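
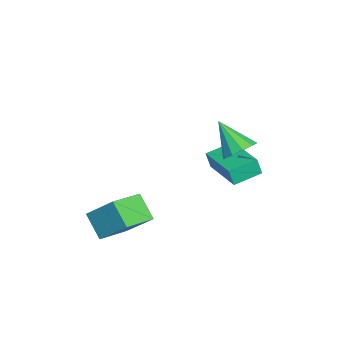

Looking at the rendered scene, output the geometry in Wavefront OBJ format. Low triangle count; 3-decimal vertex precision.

v 3.807 -2.372 -1.063
v 4.312 -1.251 0.126
v 2.645 -1.511 -1.381
v 3.15 -0.39 -0.192
v 4.51 -1.75 -1.948
v 5.015 -0.629 -0.759
v 3.348 -0.889 -2.266
v 3.853 0.232 -1.077
v -0.365 1.968 -0.891
v -0.337 1.764 -0.108
v -1.061 3.001 -0.597
v -1.034 2.797 0.186
v 1.354 3.063 -0.666
v 1.381 2.859 0.117
v 0.657 4.096 -0.372
v 0.685 3.892 0.411
v 2.878 3.402 2.396
v 3.455 3.55 2.852
v 2.202 2.498 3.544
v 3.132 3.876 2.919
v 2.713 4.021 2.786
v 2.356 3.93 2.504
v 2.199 3.637 2.181
v 2.302 3.254 1.94
v 2.624 2.928 1.873
v 3.044 2.783 2.006
v 3.4 2.874 2.288
v 3.557 3.167 2.611
f 2 4 1
f 5 2 1
f 1 4 3
f 3 5 1
f 2 8 4
f 6 2 5
f 6 8 2
f 4 8 3
f 7 5 3
f 3 8 7
f 7 6 5
f 8 6 7
f 10 12 9
f 13 10 9
f 9 12 11
f 11 13 9
f 10 16 12
f 14 10 13
f 14 16 10
f 12 16 11
f 15 13 11
f 11 16 15
f 15 14 13
f 16 14 15
f 18 17 20
f 18 20 19
f 20 17 21
f 20 21 19
f 21 17 22
f 21 22 19
f 22 17 23
f 22 23 19
f 23 17 24
f 23 24 19
f 24 17 25
f 24 25 19
f 25 17 26
f 25 26 19
f 26 17 27
f 26 27 19
f 27 17 28
f 27 28 19
f 28 17 18
f 28 18 19



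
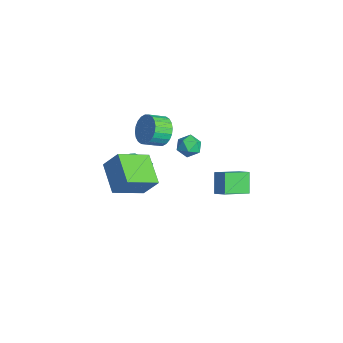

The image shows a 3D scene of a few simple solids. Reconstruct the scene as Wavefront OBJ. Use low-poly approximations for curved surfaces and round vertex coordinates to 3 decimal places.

v -0.193 -2.395 1.237
v 0.412 -2.654 0.818
v 0.633 -1.645 1.963
v 0.283 -2.324 0.623
v 0.027 -2.013 0.593
v -0.288 -1.805 0.736
v -0.577 -1.754 1.013
v -0.763 -1.875 1.35
v -0.797 -2.136 1.657
v -0.668 -2.465 1.851
v -0.412 -2.776 1.881
v -0.097 -2.985 1.739
v 0.192 -3.035 1.462
v 0.378 -2.914 1.125
v -1.309 3.769 -2.198
v -0.927 2.235 -1.423
v -0.7 4.123 -1.798
v -0.317 2.589 -1.024
v -0.483 3.471 -3.196
v -0.1 1.937 -2.422
v 0.127 3.825 -2.797
v 0.509 2.291 -2.022
v -3.504 1.743 -0.823
v -2.911 1.846 -1.283
v -2.789 1.134 -0.037
v -2.196 1.237 -0.497
v -2.498 1.826 -0.13
v -2.94 2.203 -0.615
v -2.76 0.777 -0.705
v -3.202 1.154 -1.19
v -2.451 1.25 -1.209
v -2.289 1.898 -0.854
v -3.411 1.082 -0.466
v -3.249 1.73 -0.111
v -1.813 -0.339 2.069
v -1.56 0.091 2.842
v -1.493 -0.852 3.344
v -1.747 -1.281 2.571
v -1.917 0.085 2.879
v -1.85 -0.858 3.381
v -2.258 0.015 2.793
v -2.191 -0.928 3.294
v -2.532 -0.109 2.596
v -2.465 -1.052 3.098
v -2.696 -0.268 2.32
v -2.629 -1.211 2.821
v -2.726 -0.438 2.005
v -2.659 -1.38 2.506
v -2.617 -0.592 1.7
v -2.55 -1.535 2.201
v -2.385 -0.708 1.451
v -2.319 -1.651 1.952
v -2.067 -0.768 1.296
v -2 -1.711 1.798
v -1.71 -0.762 1.259
v -1.643 -1.705 1.761
v -1.369 -0.692 1.346
v -1.302 -1.635 1.847
v -1.095 -0.568 1.542
v -1.028 -1.511 2.044
v -0.931 -0.409 1.819
v -0.864 -1.352 2.32
v -0.901 -0.24 2.134
v -0.834 -1.182 2.635
v -1.01 -0.085 2.439
v -0.943 -1.028 2.94
v -1.241 0.031 2.688
v -1.175 -0.912 3.189
v 2.517 -2.768 1.635
v 2.815 -4.468 2.499
v 0.83 -2.705 2.34
v 1.127 -4.405 3.204
v 2.993 -2.135 2.716
v 3.29 -3.835 3.58
v 1.305 -2.072 3.421
v 1.603 -3.772 4.285
f 2 1 4
f 2 4 3
f 4 1 5
f 4 5 3
f 5 1 6
f 5 6 3
f 6 1 7
f 6 7 3
f 7 1 8
f 7 8 3
f 8 1 9
f 8 9 3
f 9 1 10
f 9 10 3
f 10 1 11
f 10 11 3
f 11 1 12
f 11 12 3
f 12 1 13
f 12 13 3
f 13 1 14
f 13 14 3
f 14 1 2
f 14 2 3
f 16 18 15
f 19 16 15
f 15 18 17
f 17 19 15
f 16 22 18
f 20 16 19
f 20 22 16
f 18 22 17
f 21 19 17
f 17 22 21
f 21 20 19
f 22 20 21
f 23 34 28
f 23 28 24
f 23 24 30
f 23 30 33
f 23 33 34
f 24 28 32
f 28 34 27
f 34 33 25
f 33 30 29
f 30 24 31
f 26 32 27
f 26 27 25
f 26 25 29
f 26 29 31
f 26 31 32
f 27 32 28
f 25 27 34
f 29 25 33
f 31 29 30
f 32 31 24
f 36 35 39
f 36 39 37
f 37 39 40
f 37 40 38
f 39 35 41
f 39 41 40
f 40 41 42
f 40 42 38
f 41 35 43
f 41 43 42
f 42 43 44
f 42 44 38
f 43 35 45
f 43 45 44
f 44 45 46
f 44 46 38
f 45 35 47
f 45 47 46
f 46 47 48
f 46 48 38
f 47 35 49
f 47 49 48
f 48 49 50
f 48 50 38
f 49 35 51
f 49 51 50
f 50 51 52
f 50 52 38
f 51 35 53
f 51 53 52
f 52 53 54
f 52 54 38
f 53 35 55
f 53 55 54
f 54 55 56
f 54 56 38
f 55 35 57
f 55 57 56
f 56 57 58
f 56 58 38
f 57 35 59
f 57 59 58
f 58 59 60
f 58 60 38
f 59 35 61
f 59 61 60
f 60 61 62
f 60 62 38
f 61 35 63
f 61 63 62
f 62 63 64
f 62 64 38
f 63 35 65
f 63 65 64
f 64 65 66
f 64 66 38
f 65 35 67
f 65 67 66
f 66 67 68
f 66 68 38
f 67 35 36
f 67 36 68
f 68 36 37
f 68 37 38
f 70 72 69
f 73 70 69
f 69 72 71
f 71 73 69
f 70 76 72
f 74 70 73
f 74 76 70
f 72 76 71
f 75 73 71
f 71 76 75
f 75 74 73
f 76 74 75



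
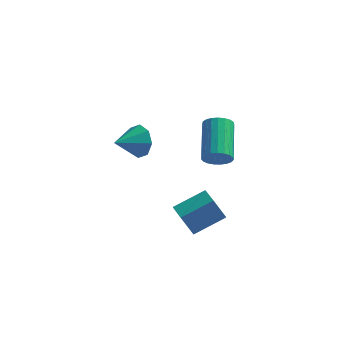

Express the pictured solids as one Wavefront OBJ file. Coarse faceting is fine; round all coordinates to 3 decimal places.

v 0.472 0.139 -3.481
v -0.061 -0.076 -2.271
v -0.137 1.049 -3.588
v -0.67 0.834 -2.377
v 1.73 1.066 -2.763
v 1.197 0.851 -1.552
v 1.121 1.976 -2.869
v 0.588 1.761 -1.659
v -2.694 2.478 0.558
v -2.227 2.454 1.362
v -3.546 1.442 1.022
v -2.773 2.91 1.378
v -3.273 3.113 0.914
v -3.434 2.945 0.241
v -3.161 2.503 -0.246
v -2.615 2.047 -0.262
v -2.115 1.844 0.203
v -1.954 2.012 0.875
v 1.638 -0.37 2.283
v 2.195 -0.461 2.698
v 1.778 1.339 3.652
v 1.222 1.43 3.237
v 2.31 -0.316 2.473
v 1.893 1.485 3.427
v 2.309 -0.18 2.216
v 1.892 1.621 3.17
v 2.191 -0.077 1.97
v 1.775 1.724 2.924
v 1.979 -0.024 1.778
v 1.562 1.776 2.733
v 1.707 -0.032 1.674
v 1.29 1.769 2.628
v 1.424 -0.098 1.675
v 1.007 1.703 2.629
v 1.177 -0.211 1.781
v 0.761 1.59 2.735
v 1.011 -0.352 1.974
v 0.594 1.449 2.928
v 0.953 -0.496 2.22
v 0.536 1.305 3.174
v 1.013 -0.618 2.477
v 0.596 1.183 3.431
v 1.182 -0.697 2.701
v 0.765 1.103 3.655
v 1.429 -0.72 2.852
v 1.013 1.08 3.806
v 1.713 -0.683 2.905
v 1.296 1.118 3.859
v 1.984 -0.591 2.85
v 1.567 1.21 3.804
f 2 4 1
f 5 2 1
f 1 4 3
f 3 5 1
f 2 8 4
f 6 2 5
f 6 8 2
f 4 8 3
f 7 5 3
f 3 8 7
f 7 6 5
f 8 6 7
f 10 9 12
f 10 12 11
f 12 9 13
f 12 13 11
f 13 9 14
f 13 14 11
f 14 9 15
f 14 15 11
f 15 9 16
f 15 16 11
f 16 9 17
f 16 17 11
f 17 9 18
f 17 18 11
f 18 9 10
f 18 10 11
f 20 19 23
f 20 23 21
f 21 23 24
f 21 24 22
f 23 19 25
f 23 25 24
f 24 25 26
f 24 26 22
f 25 19 27
f 25 27 26
f 26 27 28
f 26 28 22
f 27 19 29
f 27 29 28
f 28 29 30
f 28 30 22
f 29 19 31
f 29 31 30
f 30 31 32
f 30 32 22
f 31 19 33
f 31 33 32
f 32 33 34
f 32 34 22
f 33 19 35
f 33 35 34
f 34 35 36
f 34 36 22
f 35 19 37
f 35 37 36
f 36 37 38
f 36 38 22
f 37 19 39
f 37 39 38
f 38 39 40
f 38 40 22
f 39 19 41
f 39 41 40
f 40 41 42
f 40 42 22
f 41 19 43
f 41 43 42
f 42 43 44
f 42 44 22
f 43 19 45
f 43 45 44
f 44 45 46
f 44 46 22
f 45 19 47
f 45 47 46
f 46 47 48
f 46 48 22
f 47 19 49
f 47 49 48
f 48 49 50
f 48 50 22
f 49 19 20
f 49 20 50
f 50 20 21
f 50 21 22



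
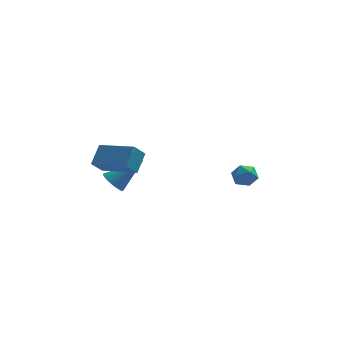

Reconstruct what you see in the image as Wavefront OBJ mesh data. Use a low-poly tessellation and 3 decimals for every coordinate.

v -3.408 2.707 1.138
v -2.942 2.318 0.732
v -1.932 3.073 2.482
v -2.907 2.597 0.618
v -2.959 2.895 0.594
v -3.089 3.16 0.663
v -3.273 3.347 0.815
v -3.481 3.424 1.023
v -3.677 3.376 1.25
v -3.826 3.212 1.458
v -3.902 2.961 1.611
v -3.893 2.666 1.681
v -3.8 2.378 1.658
v -3.64 2.147 1.545
v -3.439 2.012 1.361
v -3.233 1.998 1.139
v -3.057 2.106 0.916
v -4.389 1.168 3.215
v -4.022 2.043 4.075
v -3.881 1.646 2.513
v -3.513 2.52 3.372
v -2.667 -0 3.668
v -2.299 0.874 4.527
v -2.158 0.477 2.965
v -1.791 1.352 3.825
v 2.428 3.678 1.298
v 2.86 3.91 0.735
v 3.34 3.01 1.725
v 3.772 3.242 1.162
v 3.568 3.721 1.696
v 3.004 4.134 1.433
v 3.196 2.786 1.027
v 2.632 3.199 0.764
v 3.335 3.358 0.568
v 3.565 3.936 0.982
v 2.635 2.984 1.478
v 2.865 3.562 1.892
f 2 1 4
f 2 4 3
f 4 1 5
f 4 5 3
f 5 1 6
f 5 6 3
f 6 1 7
f 6 7 3
f 7 1 8
f 7 8 3
f 8 1 9
f 8 9 3
f 9 1 10
f 9 10 3
f 10 1 11
f 10 11 3
f 11 1 12
f 11 12 3
f 12 1 13
f 12 13 3
f 13 1 14
f 13 14 3
f 14 1 15
f 14 15 3
f 15 1 16
f 15 16 3
f 16 1 17
f 16 17 3
f 17 1 2
f 17 2 3
f 19 21 18
f 22 19 18
f 18 21 20
f 20 22 18
f 19 25 21
f 23 19 22
f 23 25 19
f 21 25 20
f 24 22 20
f 20 25 24
f 24 23 22
f 25 23 24
f 26 37 31
f 26 31 27
f 26 27 33
f 26 33 36
f 26 36 37
f 27 31 35
f 31 37 30
f 37 36 28
f 36 33 32
f 33 27 34
f 29 35 30
f 29 30 28
f 29 28 32
f 29 32 34
f 29 34 35
f 30 35 31
f 28 30 37
f 32 28 36
f 34 32 33
f 35 34 27



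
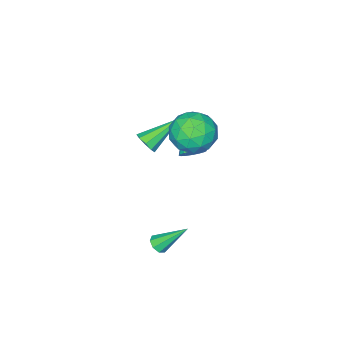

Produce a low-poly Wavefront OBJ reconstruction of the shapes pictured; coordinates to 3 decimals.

v -2.204 -1.704 -4.468
v -1.692 -2.131 -4.6
v -2.956 -2.956 -3.332
v -1.587 -1.961 -4.343
v -1.624 -1.732 -4.114
v -1.793 -1.496 -3.967
v -2.057 -1.308 -3.934
v -2.355 -1.211 -4.023
v -2.618 -1.226 -4.214
v -2.786 -1.351 -4.463
v -2.821 -1.557 -4.713
v -2.715 -1.796 -4.907
v -2.492 -2.014 -5
v -2.203 -2.161 -4.971
v -1.914 -2.203 -4.827
v 0.197 -2.429 -2.61
v 0.54 -2.505 -2.063
v -1.517 -1.811 -1.45
v 0.586 -2.09 -2.215
v 0.451 -1.833 -2.552
v 0.197 -1.855 -2.916
v -0.058 -2.146 -3.137
v -0.193 -2.569 -3.111
v -0.145 -2.926 -2.851
v 0.062 -3.051 -2.478
v 0.333 -2.885 -2.167
v 4.119 2.227 -4.209
v 4.454 2.597 -4.311
v 3.361 3.273 -2.911
v 4.129 2.627 -4.525
v 3.798 2.423 -4.553
v 3.654 2.104 -4.38
v 3.783 1.857 -4.106
v 4.108 1.827 -3.892
v 4.439 2.032 -3.864
v 4.583 2.351 -4.037
v -1.228 0.374 -0.028
v -0.53 1.077 -0.722
v -0.45 -1.217 -0.858
v 0.248 -0.514 -1.552
v 0.448 -0.578 -0.361
v -0.033 0.406 0.152
v -0.947 -0.546 -1.732
v -1.428 0.438 -1.219
v -0.357 0.508 -1.775
v 0.506 0.489 -0.927
v -1.486 -0.629 -0.653
v -0.623 -0.648 0.195
v -0.948 0.866 -0.302
v -0.032 -1.006 -1.278
v 0.085 -1.043 -0.578
v 0.495 -0.63 -0.985
v -0.655 0.471 0.211
v -0.245 0.884 -0.196
v 0.33 -0.089 0.016
v -0.735 -1.024 -1.384
v -0.325 -0.611 -1.791
v -1.475 0.49 -0.595
v -1.065 0.903 -1.002
v -1.31 -0.051 -1.596
v -0.435 0.944 -1.329
v 0.022 0.009 -1.817
v -0.68 -0.01 -1.923
v -0.963 0.569 -1.621
v 0.071 0.933 -0.831
v 0.529 -0.003 -1.318
v 0.647 -0.04 -0.618
v 0.364 0.538 -0.317
v 0.174 0.598 -1.45
v -1.509 -0.137 -0.262
v -1.051 -1.073 -0.749
v -1.344 -0.678 -1.263
v -1.627 -0.1 -0.962
v -1.002 -0.149 0.237
v -0.545 -1.084 -0.251
v -0.017 -0.709 0.041
v -0.3 -0.13 0.343
v -1.154 -0.738 -0.13
f 2 1 4
f 2 4 3
f 4 1 5
f 4 5 3
f 5 1 6
f 5 6 3
f 6 1 7
f 6 7 3
f 7 1 8
f 7 8 3
f 8 1 9
f 8 9 3
f 9 1 10
f 9 10 3
f 10 1 11
f 10 11 3
f 11 1 12
f 11 12 3
f 12 1 13
f 12 13 3
f 13 1 14
f 13 14 3
f 14 1 15
f 14 15 3
f 15 1 2
f 15 2 3
f 17 16 19
f 17 19 18
f 19 16 20
f 19 20 18
f 20 16 21
f 20 21 18
f 21 16 22
f 21 22 18
f 22 16 23
f 22 23 18
f 23 16 24
f 23 24 18
f 24 16 25
f 24 25 18
f 25 16 26
f 25 26 18
f 26 16 17
f 26 17 18
f 28 27 30
f 28 30 29
f 30 27 31
f 30 31 29
f 31 27 32
f 31 32 29
f 32 27 33
f 32 33 29
f 33 27 34
f 33 34 29
f 34 27 35
f 34 35 29
f 35 27 36
f 35 36 29
f 36 27 28
f 36 28 29
f 37 74 53
f 74 48 77
f 53 77 42
f 74 77 53
f 37 53 49
f 53 42 54
f 49 54 38
f 53 54 49
f 37 49 58
f 49 38 59
f 58 59 44
f 49 59 58
f 37 58 70
f 58 44 73
f 70 73 47
f 58 73 70
f 37 70 74
f 70 47 78
f 74 78 48
f 70 78 74
f 38 54 65
f 54 42 68
f 65 68 46
f 54 68 65
f 42 77 55
f 77 48 76
f 55 76 41
f 77 76 55
f 48 78 75
f 78 47 71
f 75 71 39
f 78 71 75
f 47 73 72
f 73 44 60
f 72 60 43
f 73 60 72
f 44 59 64
f 59 38 61
f 64 61 45
f 59 61 64
f 40 66 52
f 66 46 67
f 52 67 41
f 66 67 52
f 40 52 50
f 52 41 51
f 50 51 39
f 52 51 50
f 40 50 57
f 50 39 56
f 57 56 43
f 50 56 57
f 40 57 62
f 57 43 63
f 62 63 45
f 57 63 62
f 40 62 66
f 62 45 69
f 66 69 46
f 62 69 66
f 41 67 55
f 67 46 68
f 55 68 42
f 67 68 55
f 39 51 75
f 51 41 76
f 75 76 48
f 51 76 75
f 43 56 72
f 56 39 71
f 72 71 47
f 56 71 72
f 45 63 64
f 63 43 60
f 64 60 44
f 63 60 64
f 46 69 65
f 69 45 61
f 65 61 38
f 69 61 65



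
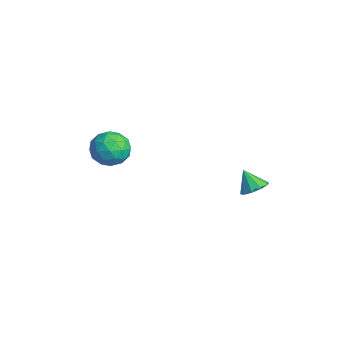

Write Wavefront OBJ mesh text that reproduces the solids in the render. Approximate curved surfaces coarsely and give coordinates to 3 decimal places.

v 2.31 1.603 -3.535
v 2.863 1.691 -3.167
v 1.77 1.277 -2.645
v 2.616 2.078 -3.175
v 2.226 2.242 -3.352
v 1.875 2.107 -3.614
v 1.728 1.736 -3.839
v 1.852 1.303 -3.922
v 2.191 1.01 -3.824
v 2.585 0.994 -3.59
v 2.85 1.263 -3.331
v -3.753 -2.113 -3.553
v -2.913 -2.389 -3.112
v -3.807 -3.511 -4.328
v -2.967 -3.787 -3.887
v -3.797 -3.699 -3.358
v -3.763 -2.835 -2.879
v -2.957 -3.065 -4.561
v -2.923 -2.201 -4.082
v -2.421 -2.978 -3.736
v -2.94 -3.37 -2.992
v -3.78 -2.53 -4.448
v -4.299 -2.922 -3.704
v -3.328 -2.128 -3.265
v -3.392 -3.772 -4.175
v -3.879 -3.72 -3.864
v -3.386 -3.883 -3.605
v -3.828 -2.391 -3.127
v -3.334 -2.553 -2.868
v -3.854 -3.323 -3.012
v -3.386 -3.347 -4.572
v -2.892 -3.509 -4.313
v -3.334 -2.017 -3.835
v -2.841 -2.18 -3.576
v -2.866 -2.577 -4.428
v -2.545 -2.637 -3.372
v -2.577 -3.458 -3.827
v -2.571 -3.034 -4.224
v -2.551 -2.526 -3.942
v -2.85 -2.867 -2.935
v -2.882 -3.689 -3.39
v -3.37 -3.637 -3.079
v -3.35 -3.13 -2.797
v -2.561 -3.213 -3.301
v -3.838 -2.211 -4.05
v -3.87 -3.033 -4.505
v -3.37 -2.77 -4.643
v -3.35 -2.263 -4.361
v -4.143 -2.442 -3.613
v -4.175 -3.263 -4.068
v -4.169 -3.374 -3.498
v -4.149 -2.866 -3.216
v -4.159 -2.687 -4.139
f 2 1 4
f 2 4 3
f 4 1 5
f 4 5 3
f 5 1 6
f 5 6 3
f 6 1 7
f 6 7 3
f 7 1 8
f 7 8 3
f 8 1 9
f 8 9 3
f 9 1 10
f 9 10 3
f 10 1 11
f 10 11 3
f 11 1 2
f 11 2 3
f 12 49 28
f 49 23 52
f 28 52 17
f 49 52 28
f 12 28 24
f 28 17 29
f 24 29 13
f 28 29 24
f 12 24 33
f 24 13 34
f 33 34 19
f 24 34 33
f 12 33 45
f 33 19 48
f 45 48 22
f 33 48 45
f 12 45 49
f 45 22 53
f 49 53 23
f 45 53 49
f 13 29 40
f 29 17 43
f 40 43 21
f 29 43 40
f 17 52 30
f 52 23 51
f 30 51 16
f 52 51 30
f 23 53 50
f 53 22 46
f 50 46 14
f 53 46 50
f 22 48 47
f 48 19 35
f 47 35 18
f 48 35 47
f 19 34 39
f 34 13 36
f 39 36 20
f 34 36 39
f 15 41 27
f 41 21 42
f 27 42 16
f 41 42 27
f 15 27 25
f 27 16 26
f 25 26 14
f 27 26 25
f 15 25 32
f 25 14 31
f 32 31 18
f 25 31 32
f 15 32 37
f 32 18 38
f 37 38 20
f 32 38 37
f 15 37 41
f 37 20 44
f 41 44 21
f 37 44 41
f 16 42 30
f 42 21 43
f 30 43 17
f 42 43 30
f 14 26 50
f 26 16 51
f 50 51 23
f 26 51 50
f 18 31 47
f 31 14 46
f 47 46 22
f 31 46 47
f 20 38 39
f 38 18 35
f 39 35 19
f 38 35 39
f 21 44 40
f 44 20 36
f 40 36 13
f 44 36 40



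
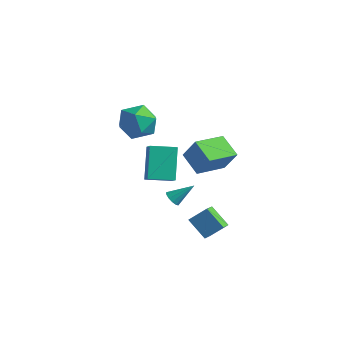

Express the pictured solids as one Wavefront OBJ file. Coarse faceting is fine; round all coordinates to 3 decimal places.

v -1.994 -0.471 2.691
v -0.921 -0.658 2.165
v -2.879 -1.402 1.215
v -1.806 -1.589 0.689
v -2.085 -2.165 1.715
v -1.538 -1.589 2.627
v -2.262 -0.471 0.753
v -1.715 0.105 1.665
v -1.087 -0.657 0.967
v -0.977 -1.704 1.562
v -2.823 -0.356 1.818
v -2.713 -1.403 2.413
v -2.819 0.381 -3.858
v -2.073 -0.139 -3.222
v -3.62 1.404 -2.083
v -2.874 0.885 -1.447
v -1.846 1.515 -4.073
v -1.1 0.996 -3.437
v -2.647 2.539 -2.298
v -1.901 2.019 -1.662
v 3.287 -2.761 -2.591
v 3.929 -2.102 -1.791
v 2.966 -2.013 -2.95
v 3.608 -1.353 -2.149
v 4.372 -2.727 -3.491
v 5.014 -2.067 -2.69
v 4.051 -1.978 -3.849
v 4.693 -1.319 -3.049
v 3.522 -4.176 -0.185
v 3.76 -3.967 -0.572
v 4.218 -3.364 0.685
v 3.528 -3.813 -0.529
v 3.294 -3.775 -0.378
v 3.132 -3.864 -0.165
v 3.094 -4.052 0.041
v 3.191 -4.28 0.175
v 3.394 -4.475 0.195
v 3.637 -4.575 0.094
v 3.844 -4.548 -0.096
v 3.948 -4.404 -0.314
v 3.917 -4.187 -0.492
v 0.873 0.509 -1.807
v -0.409 0.811 -1.05
v 1.135 2.386 -2.114
v -0.148 2.689 -1.356
v 1.668 0.611 -0.504
v 0.385 0.914 0.254
v 1.929 2.489 -0.81
v 0.647 2.791 -0.053
f 1 12 6
f 1 6 2
f 1 2 8
f 1 8 11
f 1 11 12
f 2 6 10
f 6 12 5
f 12 11 3
f 11 8 7
f 8 2 9
f 4 10 5
f 4 5 3
f 4 3 7
f 4 7 9
f 4 9 10
f 5 10 6
f 3 5 12
f 7 3 11
f 9 7 8
f 10 9 2
f 14 16 13
f 17 14 13
f 13 16 15
f 15 17 13
f 14 20 16
f 18 14 17
f 18 20 14
f 16 20 15
f 19 17 15
f 15 20 19
f 19 18 17
f 20 18 19
f 22 24 21
f 25 22 21
f 21 24 23
f 23 25 21
f 22 28 24
f 26 22 25
f 26 28 22
f 24 28 23
f 27 25 23
f 23 28 27
f 27 26 25
f 28 26 27
f 30 29 32
f 30 32 31
f 32 29 33
f 32 33 31
f 33 29 34
f 33 34 31
f 34 29 35
f 34 35 31
f 35 29 36
f 35 36 31
f 36 29 37
f 36 37 31
f 37 29 38
f 37 38 31
f 38 29 39
f 38 39 31
f 39 29 40
f 39 40 31
f 40 29 41
f 40 41 31
f 41 29 30
f 41 30 31
f 43 45 42
f 46 43 42
f 42 45 44
f 44 46 42
f 43 49 45
f 47 43 46
f 47 49 43
f 45 49 44
f 48 46 44
f 44 49 48
f 48 47 46
f 49 47 48



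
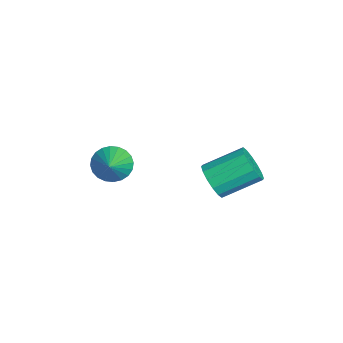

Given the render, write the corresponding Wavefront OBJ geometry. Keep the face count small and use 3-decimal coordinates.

v -2.007 1.93 1.454
v -1.422 1.653 2.065
v -1.549 3.313 2.938
v -2.133 3.59 2.326
v -1.166 1.847 1.734
v -1.293 3.507 2.607
v -1.136 2.062 1.328
v -1.262 3.723 2.201
v -1.338 2.242 0.956
v -1.465 3.903 1.829
v -1.72 2.339 0.717
v -1.847 3.999 1.59
v -2.179 2.326 0.675
v -2.306 3.986 1.548
v -2.591 2.207 0.842
v -2.718 3.867 1.715
v -2.847 2.013 1.173
v -2.974 3.673 2.046
v -2.878 1.797 1.579
v -3.004 3.458 2.452
v -2.675 1.617 1.951
v -2.802 3.278 2.824
v -2.293 1.521 2.19
v -2.42 3.181 3.063
v -1.834 1.534 2.232
v -1.961 3.194 3.105
v -4.613 -1.912 0.723
v -4.171 -2.237 0.01
v -3.347 -2.108 1.597
v -4.1 -1.894 -0.016
v -4.106 -1.554 0.071
v -4.19 -1.268 0.257
v -4.339 -1.08 0.514
v -4.529 -1.019 0.803
v -4.731 -1.094 1.079
v -4.916 -1.293 1.302
v -5.054 -1.586 1.437
v -5.126 -1.929 1.463
v -5.119 -2.269 1.376
v -5.035 -2.555 1.19
v -4.887 -2.743 0.933
v -4.697 -2.804 0.644
v -4.494 -2.73 0.367
v -4.309 -2.531 0.144
f 2 1 5
f 2 5 3
f 3 5 6
f 3 6 4
f 5 1 7
f 5 7 6
f 6 7 8
f 6 8 4
f 7 1 9
f 7 9 8
f 8 9 10
f 8 10 4
f 9 1 11
f 9 11 10
f 10 11 12
f 10 12 4
f 11 1 13
f 11 13 12
f 12 13 14
f 12 14 4
f 13 1 15
f 13 15 14
f 14 15 16
f 14 16 4
f 15 1 17
f 15 17 16
f 16 17 18
f 16 18 4
f 17 1 19
f 17 19 18
f 18 19 20
f 18 20 4
f 19 1 21
f 19 21 20
f 20 21 22
f 20 22 4
f 21 1 23
f 21 23 22
f 22 23 24
f 22 24 4
f 23 1 25
f 23 25 24
f 24 25 26
f 24 26 4
f 25 1 2
f 25 2 26
f 26 2 3
f 26 3 4
f 28 27 30
f 28 30 29
f 30 27 31
f 30 31 29
f 31 27 32
f 31 32 29
f 32 27 33
f 32 33 29
f 33 27 34
f 33 34 29
f 34 27 35
f 34 35 29
f 35 27 36
f 35 36 29
f 36 27 37
f 36 37 29
f 37 27 38
f 37 38 29
f 38 27 39
f 38 39 29
f 39 27 40
f 39 40 29
f 40 27 41
f 40 41 29
f 41 27 42
f 41 42 29
f 42 27 43
f 42 43 29
f 43 27 44
f 43 44 29
f 44 27 28
f 44 28 29



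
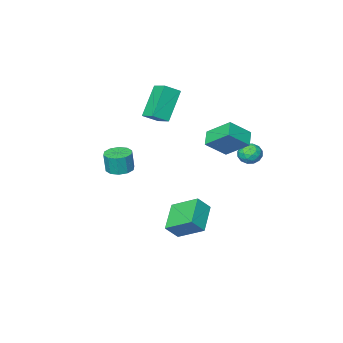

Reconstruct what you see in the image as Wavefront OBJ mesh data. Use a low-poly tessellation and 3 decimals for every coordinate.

v -3.093 -4.043 4.071
v -2.254 -4.254 4.592
v -3.084 -3.046 4.461
v -2.245 -3.258 4.982
v -1.935 -3.422 2.458
v -1.096 -3.634 2.979
v -1.926 -2.426 2.848
v -1.087 -2.637 3.369
v -3.464 3.173 2.024
v -2.848 3.008 2.239
v -3.832 2.192 2.321
v -3.216 2.027 2.536
v -3.574 2.492 2.866
v -3.346 3.098 2.682
v -3.334 2.102 1.878
v -3.106 2.708 1.694
v -2.768 2.346 2.148
v -2.916 2.586 2.759
v -3.764 2.614 1.801
v -3.912 2.854 2.412
v -3.124 3.177 2.105
v -3.556 2.023 2.455
v -3.766 2.297 2.649
v -3.404 2.199 2.775
v -3.417 3.23 2.366
v -3.055 3.132 2.492
v -3.481 2.829 2.861
v -3.625 2.068 2.068
v -3.263 1.97 2.194
v -3.276 3.001 1.785
v -2.914 2.903 1.911
v -3.199 2.371 1.699
v -2.715 2.69 2.179
v -2.931 2.113 2.353
v -3 2.158 1.966
v -2.866 2.514 1.858
v -2.802 2.831 2.538
v -3.018 2.255 2.712
v -3.228 2.528 2.906
v -3.095 2.884 2.798
v -2.754 2.442 2.484
v -3.662 2.945 1.848
v -3.878 2.369 2.022
v -3.585 2.316 1.762
v -3.452 2.672 1.654
v -3.749 3.087 2.207
v -3.965 2.51 2.381
v -3.814 2.686 2.702
v -3.68 3.042 2.594
v -3.926 2.758 2.076
v 1.365 -1.87 0.648
v 2.06 -1.658 0.584
v 2.171 -1.678 1.729
v 1.475 -1.89 1.792
v 1.804 -1.288 0.616
v 1.915 -1.308 1.76
v 1.38 -1.14 0.659
v 1.491 -1.16 1.804
v 0.95 -1.271 0.698
v 1.061 -1.292 1.843
v 0.679 -1.631 0.718
v 0.789 -1.651 1.863
v 0.669 -2.082 0.711
v 0.78 -2.102 1.856
v 0.925 -2.452 0.68
v 1.036 -2.472 1.824
v 1.349 -2.6 0.636
v 1.46 -2.62 1.781
v 1.779 -2.468 0.597
v 1.89 -2.489 1.742
v 2.051 -2.109 0.577
v 2.161 -2.129 1.722
v -1.268 -0.055 -2.568
v -0.601 -0.203 -1.811
v -1.954 1.254 -1.707
v -1.287 1.105 -0.95
v -0.133 1.055 -3.35
v 0.534 0.906 -2.593
v -0.819 2.363 -2.489
v -0.152 2.215 -1.732
v -2.441 1.954 3.095
v -1.38 1.689 3.985
v -2.982 3.138 4.092
v -1.921 2.873 4.982
v -1.899 2.587 2.638
v -0.838 2.322 3.528
v -2.44 3.771 3.635
v -1.379 3.506 4.525
f 2 4 1
f 5 2 1
f 1 4 3
f 3 5 1
f 2 8 4
f 6 2 5
f 6 8 2
f 4 8 3
f 7 5 3
f 3 8 7
f 7 6 5
f 8 6 7
f 9 46 25
f 46 20 49
f 25 49 14
f 46 49 25
f 9 25 21
f 25 14 26
f 21 26 10
f 25 26 21
f 9 21 30
f 21 10 31
f 30 31 16
f 21 31 30
f 9 30 42
f 30 16 45
f 42 45 19
f 30 45 42
f 9 42 46
f 42 19 50
f 46 50 20
f 42 50 46
f 10 26 37
f 26 14 40
f 37 40 18
f 26 40 37
f 14 49 27
f 49 20 48
f 27 48 13
f 49 48 27
f 20 50 47
f 50 19 43
f 47 43 11
f 50 43 47
f 19 45 44
f 45 16 32
f 44 32 15
f 45 32 44
f 16 31 36
f 31 10 33
f 36 33 17
f 31 33 36
f 12 38 24
f 38 18 39
f 24 39 13
f 38 39 24
f 12 24 22
f 24 13 23
f 22 23 11
f 24 23 22
f 12 22 29
f 22 11 28
f 29 28 15
f 22 28 29
f 12 29 34
f 29 15 35
f 34 35 17
f 29 35 34
f 12 34 38
f 34 17 41
f 38 41 18
f 34 41 38
f 13 39 27
f 39 18 40
f 27 40 14
f 39 40 27
f 11 23 47
f 23 13 48
f 47 48 20
f 23 48 47
f 15 28 44
f 28 11 43
f 44 43 19
f 28 43 44
f 17 35 36
f 35 15 32
f 36 32 16
f 35 32 36
f 18 41 37
f 41 17 33
f 37 33 10
f 41 33 37
f 52 51 55
f 52 55 53
f 53 55 56
f 53 56 54
f 55 51 57
f 55 57 56
f 56 57 58
f 56 58 54
f 57 51 59
f 57 59 58
f 58 59 60
f 58 60 54
f 59 51 61
f 59 61 60
f 60 61 62
f 60 62 54
f 61 51 63
f 61 63 62
f 62 63 64
f 62 64 54
f 63 51 65
f 63 65 64
f 64 65 66
f 64 66 54
f 65 51 67
f 65 67 66
f 66 67 68
f 66 68 54
f 67 51 69
f 67 69 68
f 68 69 70
f 68 70 54
f 69 51 71
f 69 71 70
f 70 71 72
f 70 72 54
f 71 51 52
f 71 52 72
f 72 52 53
f 72 53 54
f 74 76 73
f 77 74 73
f 73 76 75
f 75 77 73
f 74 80 76
f 78 74 77
f 78 80 74
f 76 80 75
f 79 77 75
f 75 80 79
f 79 78 77
f 80 78 79
f 82 84 81
f 85 82 81
f 81 84 83
f 83 85 81
f 82 88 84
f 86 82 85
f 86 88 82
f 84 88 83
f 87 85 83
f 83 88 87
f 87 86 85
f 88 86 87



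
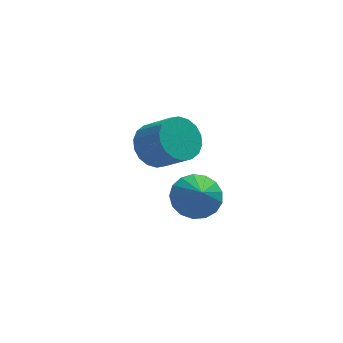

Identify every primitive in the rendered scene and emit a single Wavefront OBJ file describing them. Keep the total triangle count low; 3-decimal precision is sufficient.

v 0.197 -2.736 3.339
v 1.22 -2.62 3.365
v 0.263 -3.524 4.241
v 1.054 -2.276 3.678
v 0.692 -2.038 3.912
v 0.216 -1.96 4.015
v -0.264 -2.059 3.963
v -0.638 -2.314 3.768
v -0.821 -2.665 3.475
v -0.771 -3.033 3.15
v -0.499 -3.332 2.869
v -0.068 -3.495 2.695
v 0.425 -3.485 2.669
v 0.865 -3.302 2.796
v 1.152 -2.99 3.047
v -0.586 2.106 2.565
v 0.322 2.602 2.255
v 1.214 1.65 3.345
v 0.306 1.154 3.655
v 0.169 2.876 2.62
v 1.062 1.924 3.709
v -0.133 2.998 2.973
v 0.759 2.045 4.063
v -0.525 2.942 3.246
v 0.367 1.99 4.335
v -0.929 2.722 3.384
v -0.037 1.769 4.473
v -1.265 2.379 3.36
v -0.373 1.427 4.449
v -1.467 1.982 3.178
v -0.575 1.03 4.268
v -1.494 1.61 2.875
v -0.602 0.658 3.965
v -1.342 1.336 2.511
v -0.449 0.384 3.6
v -1.039 1.215 2.157
v -0.147 0.262 3.247
v -0.647 1.27 1.885
v 0.245 0.318 2.974
v -0.243 1.491 1.747
v 0.649 0.538 2.836
v 0.093 1.833 1.771
v 0.985 0.881 2.86
v 0.295 2.23 1.952
v 1.187 1.278 3.042
f 2 1 4
f 2 4 3
f 4 1 5
f 4 5 3
f 5 1 6
f 5 6 3
f 6 1 7
f 6 7 3
f 7 1 8
f 7 8 3
f 8 1 9
f 8 9 3
f 9 1 10
f 9 10 3
f 10 1 11
f 10 11 3
f 11 1 12
f 11 12 3
f 12 1 13
f 12 13 3
f 13 1 14
f 13 14 3
f 14 1 15
f 14 15 3
f 15 1 2
f 15 2 3
f 17 16 20
f 17 20 18
f 18 20 21
f 18 21 19
f 20 16 22
f 20 22 21
f 21 22 23
f 21 23 19
f 22 16 24
f 22 24 23
f 23 24 25
f 23 25 19
f 24 16 26
f 24 26 25
f 25 26 27
f 25 27 19
f 26 16 28
f 26 28 27
f 27 28 29
f 27 29 19
f 28 16 30
f 28 30 29
f 29 30 31
f 29 31 19
f 30 16 32
f 30 32 31
f 31 32 33
f 31 33 19
f 32 16 34
f 32 34 33
f 33 34 35
f 33 35 19
f 34 16 36
f 34 36 35
f 35 36 37
f 35 37 19
f 36 16 38
f 36 38 37
f 37 38 39
f 37 39 19
f 38 16 40
f 38 40 39
f 39 40 41
f 39 41 19
f 40 16 42
f 40 42 41
f 41 42 43
f 41 43 19
f 42 16 44
f 42 44 43
f 43 44 45
f 43 45 19
f 44 16 17
f 44 17 45
f 45 17 18
f 45 18 19



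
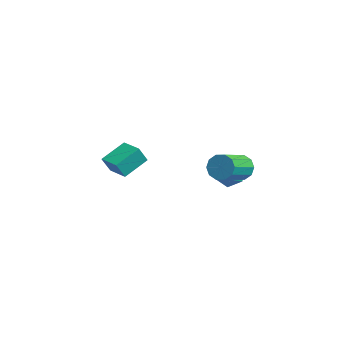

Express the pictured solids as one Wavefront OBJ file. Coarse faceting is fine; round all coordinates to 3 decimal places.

v -0.511 2.257 -2.158
v -0.137 2.359 -2.729
v 0.785 1.305 -2.313
v 0.411 1.203 -1.742
v 0.017 2.613 -2.423
v 0.938 1.56 -2.007
v -0.031 2.732 -2.017
v 0.89 1.679 -1.6
v -0.263 2.669 -1.664
v 0.659 1.616 -1.248
v -0.589 2.449 -1.5
v 0.333 1.395 -1.084
v -0.885 2.155 -1.587
v 0.037 1.101 -1.171
v -1.038 1.9 -1.893
v -0.117 0.847 -1.477
v -0.99 1.781 -2.3
v -0.069 0.728 -1.883
v -0.759 1.844 -2.652
v 0.163 0.791 -2.236
v -0.433 2.065 -2.816
v 0.489 1.011 -2.4
v 0.3 -3.307 -1.618
v 0.561 -3.705 -0.878
v -0.136 -2.309 -0.926
v 0.125 -2.708 -0.187
v 1.175 -2.872 -1.693
v 1.436 -3.271 -0.954
v 0.739 -1.875 -1.002
v 1 -2.273 -0.262
v -4.156 2.961 -4.343
v -3.494 3.119 -4.09
v -4.266 2.121 -3.53
v -3.604 2.279 -3.277
v -4.149 2.75 -3.188
v -4.081 3.269 -3.69
v -3.679 1.971 -3.93
v -3.611 2.49 -4.432
v -3.2 2.507 -3.835
v -3.49 2.988 -3.376
v -4.27 2.252 -4.244
v -4.56 2.733 -3.785
f 2 1 5
f 2 5 3
f 3 5 6
f 3 6 4
f 5 1 7
f 5 7 6
f 6 7 8
f 6 8 4
f 7 1 9
f 7 9 8
f 8 9 10
f 8 10 4
f 9 1 11
f 9 11 10
f 10 11 12
f 10 12 4
f 11 1 13
f 11 13 12
f 12 13 14
f 12 14 4
f 13 1 15
f 13 15 14
f 14 15 16
f 14 16 4
f 15 1 17
f 15 17 16
f 16 17 18
f 16 18 4
f 17 1 19
f 17 19 18
f 18 19 20
f 18 20 4
f 19 1 21
f 19 21 20
f 20 21 22
f 20 22 4
f 21 1 2
f 21 2 22
f 22 2 3
f 22 3 4
f 24 26 23
f 27 24 23
f 23 26 25
f 25 27 23
f 24 30 26
f 28 24 27
f 28 30 24
f 26 30 25
f 29 27 25
f 25 30 29
f 29 28 27
f 30 28 29
f 31 42 36
f 31 36 32
f 31 32 38
f 31 38 41
f 31 41 42
f 32 36 40
f 36 42 35
f 42 41 33
f 41 38 37
f 38 32 39
f 34 40 35
f 34 35 33
f 34 33 37
f 34 37 39
f 34 39 40
f 35 40 36
f 33 35 42
f 37 33 41
f 39 37 38
f 40 39 32



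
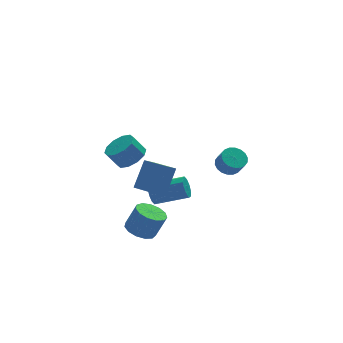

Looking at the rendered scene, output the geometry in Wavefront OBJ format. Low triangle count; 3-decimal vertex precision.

v -2.49 -4.648 2.358
v -3.101 -4.874 2.823
v -3.317 -3.082 2.034
v -3.927 -3.308 2.499
v -1.593 -3.852 3.921
v -2.203 -4.078 4.386
v -2.419 -2.286 3.597
v -3.03 -2.512 4.062
v -3.404 -2.758 -1.717
v -2.706 -2.114 -1.996
v -2.039 -2.197 -0.522
v -2.736 -2.842 -0.243
v -3.126 -1.811 -1.789
v -2.459 -1.894 -0.315
v -3.634 -1.809 -1.559
v -2.967 -1.892 -0.085
v -4.069 -2.108 -1.379
v -3.402 -2.191 0.095
v -4.293 -2.614 -1.306
v -3.625 -2.697 0.168
v -4.234 -3.166 -1.364
v -3.567 -3.249 0.11
v -3.912 -3.588 -1.534
v -3.244 -3.671 -0.06
v -3.428 -3.747 -1.762
v -2.761 -3.83 -0.288
v -2.937 -3.592 -1.976
v -2.269 -3.675 -0.502
v -2.594 -3.172 -2.107
v -1.926 -3.256 -0.633
v -2.508 -2.621 -2.115
v -1.84 -2.705 -0.641
v -1.84 3.701 -0.057
v -0.957 3.541 0.544
v -1.657 3.779 1.637
v -2.54 3.939 1.037
v -0.984 4.189 0.386
v -1.684 4.427 1.479
v -1.338 4.65 0.058
v -2.039 4.888 1.151
v -1.884 4.749 -0.313
v -2.584 4.987 0.78
v -2.413 4.448 -0.586
v -3.113 4.686 0.507
v -2.723 3.861 -0.657
v -3.423 4.099 0.436
v -2.696 3.213 -0.499
v -3.396 3.451 0.594
v -2.341 2.752 -0.171
v -3.042 2.99 0.922
v -1.796 2.653 0.2
v -2.496 2.891 1.293
v -1.267 2.954 0.473
v -1.967 3.192 1.566
v -1.851 -0.291 -0.636
v -1.51 -0.052 -1.295
v 0.372 -0.829 -0.604
v 0.031 -1.069 0.056
v -1.48 0.306 -0.973
v 0.402 -0.471 -0.282
v -1.592 0.436 -0.523
v 0.29 -0.341 0.169
v -1.803 0.288 -0.115
v 0.079 -0.489 0.576
v -2.032 -0.082 0.093
v -0.15 -0.859 0.785
v -2.192 -0.531 0.024
v -0.31 -1.308 0.715
v -2.222 -0.889 -0.298
v -0.34 -1.666 0.393
v -2.11 -1.019 -0.749
v -0.228 -1.796 -0.057
v -1.899 -0.871 -1.156
v -0.017 -1.648 -0.465
v -1.67 -0.501 -1.365
v 0.212 -1.278 -0.673
v 2.791 -0.508 1.027
v 3.473 -0.833 0.684
v 3.672 -1.417 1.631
v 2.989 -1.092 1.973
v 3.601 -0.526 0.846
v 3.799 -1.11 1.793
v 3.568 -0.216 1.044
v 3.766 -0.8 1.991
v 3.381 0.036 1.238
v 3.579 -0.548 2.185
v 3.077 0.18 1.391
v 3.275 -0.403 2.338
v 2.717 0.189 1.472
v 2.915 -0.395 2.419
v 2.371 0.059 1.464
v 2.569 -0.525 2.411
v 2.108 -0.183 1.369
v 2.307 -0.767 2.316
v 1.981 -0.49 1.207
v 2.179 -1.074 2.154
v 2.014 -0.8 1.009
v 2.212 -1.384 1.956
v 2.201 -1.052 0.815
v 2.399 -1.636 1.762
v 2.505 -1.197 0.662
v 2.703 -1.78 1.609
v 2.865 -1.205 0.581
v 3.063 -1.789 1.528
v 3.211 -1.075 0.589
v 3.409 -1.659 1.536
f 2 4 1
f 5 2 1
f 1 4 3
f 3 5 1
f 2 8 4
f 6 2 5
f 6 8 2
f 4 8 3
f 7 5 3
f 3 8 7
f 7 6 5
f 8 6 7
f 10 9 13
f 10 13 11
f 11 13 14
f 11 14 12
f 13 9 15
f 13 15 14
f 14 15 16
f 14 16 12
f 15 9 17
f 15 17 16
f 16 17 18
f 16 18 12
f 17 9 19
f 17 19 18
f 18 19 20
f 18 20 12
f 19 9 21
f 19 21 20
f 20 21 22
f 20 22 12
f 21 9 23
f 21 23 22
f 22 23 24
f 22 24 12
f 23 9 25
f 23 25 24
f 24 25 26
f 24 26 12
f 25 9 27
f 25 27 26
f 26 27 28
f 26 28 12
f 27 9 29
f 27 29 28
f 28 29 30
f 28 30 12
f 29 9 31
f 29 31 30
f 30 31 32
f 30 32 12
f 31 9 10
f 31 10 32
f 32 10 11
f 32 11 12
f 34 33 37
f 34 37 35
f 35 37 38
f 35 38 36
f 37 33 39
f 37 39 38
f 38 39 40
f 38 40 36
f 39 33 41
f 39 41 40
f 40 41 42
f 40 42 36
f 41 33 43
f 41 43 42
f 42 43 44
f 42 44 36
f 43 33 45
f 43 45 44
f 44 45 46
f 44 46 36
f 45 33 47
f 45 47 46
f 46 47 48
f 46 48 36
f 47 33 49
f 47 49 48
f 48 49 50
f 48 50 36
f 49 33 51
f 49 51 50
f 50 51 52
f 50 52 36
f 51 33 53
f 51 53 52
f 52 53 54
f 52 54 36
f 53 33 34
f 53 34 54
f 54 34 35
f 54 35 36
f 56 55 59
f 56 59 57
f 57 59 60
f 57 60 58
f 59 55 61
f 59 61 60
f 60 61 62
f 60 62 58
f 61 55 63
f 61 63 62
f 62 63 64
f 62 64 58
f 63 55 65
f 63 65 64
f 64 65 66
f 64 66 58
f 65 55 67
f 65 67 66
f 66 67 68
f 66 68 58
f 67 55 69
f 67 69 68
f 68 69 70
f 68 70 58
f 69 55 71
f 69 71 70
f 70 71 72
f 70 72 58
f 71 55 73
f 71 73 72
f 72 73 74
f 72 74 58
f 73 55 75
f 73 75 74
f 74 75 76
f 74 76 58
f 75 55 56
f 75 56 76
f 76 56 57
f 76 57 58
f 78 77 81
f 78 81 79
f 79 81 82
f 79 82 80
f 81 77 83
f 81 83 82
f 82 83 84
f 82 84 80
f 83 77 85
f 83 85 84
f 84 85 86
f 84 86 80
f 85 77 87
f 85 87 86
f 86 87 88
f 86 88 80
f 87 77 89
f 87 89 88
f 88 89 90
f 88 90 80
f 89 77 91
f 89 91 90
f 90 91 92
f 90 92 80
f 91 77 93
f 91 93 92
f 92 93 94
f 92 94 80
f 93 77 95
f 93 95 94
f 94 95 96
f 94 96 80
f 95 77 97
f 95 97 96
f 96 97 98
f 96 98 80
f 97 77 99
f 97 99 98
f 98 99 100
f 98 100 80
f 99 77 101
f 99 101 100
f 100 101 102
f 100 102 80
f 101 77 103
f 101 103 102
f 102 103 104
f 102 104 80
f 103 77 105
f 103 105 104
f 104 105 106
f 104 106 80
f 105 77 78
f 105 78 106
f 106 78 79
f 106 79 80



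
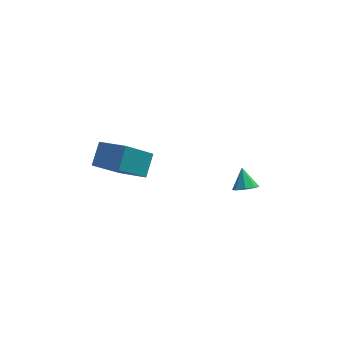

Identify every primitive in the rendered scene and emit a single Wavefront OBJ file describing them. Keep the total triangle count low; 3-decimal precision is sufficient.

v -2.075 -2.232 -0.956
v -3.227 -2.795 0.22
v -1.744 -1.341 -0.206
v -2.896 -1.904 0.97
v -0.944 -3.196 -0.31
v -2.096 -3.759 0.866
v -0.613 -2.305 0.44
v -1.765 -2.868 1.616
v 3.347 -2.697 -1.788
v 3.726 -3 -1.453
v 3.213 -2.003 -1.012
v 3.93 -2.682 -1.701
v 3.793 -2.374 -2
v 3.394 -2.254 -2.176
v 2.968 -2.394 -2.124
v 2.763 -2.711 -1.876
v 2.901 -3.02 -1.576
v 3.3 -3.14 -1.401
f 2 4 1
f 5 2 1
f 1 4 3
f 3 5 1
f 2 8 4
f 6 2 5
f 6 8 2
f 4 8 3
f 7 5 3
f 3 8 7
f 7 6 5
f 8 6 7
f 10 9 12
f 10 12 11
f 12 9 13
f 12 13 11
f 13 9 14
f 13 14 11
f 14 9 15
f 14 15 11
f 15 9 16
f 15 16 11
f 16 9 17
f 16 17 11
f 17 9 18
f 17 18 11
f 18 9 10
f 18 10 11



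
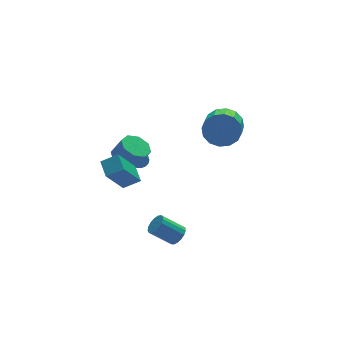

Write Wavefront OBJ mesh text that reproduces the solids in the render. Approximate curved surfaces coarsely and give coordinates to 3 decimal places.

v -2.935 2.22 2.334
v -2.269 1.879 1.932
v -1.818 1.518 2.984
v -2.485 1.86 3.386
v -2.167 2.499 2.101
v -1.716 2.138 3.153
v -2.515 2.956 2.406
v -2.065 2.595 3.459
v -3.109 2.982 2.67
v -2.659 2.621 3.722
v -3.602 2.562 2.736
v -3.151 2.201 3.788
v -3.704 1.942 2.567
v -3.253 1.581 3.619
v -3.355 1.485 2.261
v -2.905 1.124 3.314
v -2.761 1.459 1.998
v -2.311 1.098 3.05
v -4.038 -0.517 3.813
v -3.962 0.461 4.186
v -4.891 -0.268 3.333
v -4.815 0.711 3.706
v -2.945 0.029 2.154
v -2.869 1.008 2.527
v -3.798 0.279 1.674
v -3.722 1.257 2.047
v -1.316 4.563 -0.036
v -1.059 4.903 0.296
v -1.564 3.277 1.476
v -1.289 4.972 0.316
v -1.524 4.959 0.267
v -1.718 4.868 0.158
v -1.832 4.717 0.011
v -1.844 4.535 -0.146
v -1.752 4.359 -0.281
v -1.573 4.223 -0.367
v -1.344 4.155 -0.388
v -1.109 4.167 -0.339
v -0.915 4.258 -0.23
v -0.801 4.41 -0.082
v -0.788 4.591 0.075
v -0.881 4.768 0.21
v -1.853 -2.205 -0.737
v -1.441 -2.167 -0.289
v -2.475 -1.757 0.626
v -2.887 -1.795 0.177
v -1.44 -1.9 -0.407
v -2.474 -1.49 0.507
v -1.534 -1.703 -0.601
v -2.568 -1.293 0.313
v -1.701 -1.621 -0.827
v -2.735 -1.211 0.088
v -1.902 -1.673 -1.031
v -2.936 -1.263 -0.117
v -2.093 -1.846 -1.169
v -3.127 -1.437 -0.254
v -2.228 -2.102 -1.207
v -3.262 -1.692 -0.293
v -2.278 -2.382 -1.138
v -3.312 -1.972 -0.224
v -2.23 -2.62 -0.977
v -3.264 -2.21 -0.063
v -2.096 -2.764 -0.761
v -3.13 -2.354 0.153
v -1.906 -2.78 -0.54
v -2.94 -2.37 0.375
v -1.704 -2.664 -0.364
v -2.738 -2.254 0.551
v -1.537 -2.443 -0.273
v -2.571 -2.033 0.642
v 2.737 2.737 2.974
v 3.433 2.786 3.745
v 2.658 1.292 4.538
v 1.963 1.243 3.766
v 3.019 3.088 3.911
v 2.245 1.594 4.704
v 2.53 3.296 3.826
v 1.756 1.802 4.618
v 2.097 3.355 3.512
v 1.322 1.861 4.305
v 1.835 3.247 3.054
v 1.06 1.754 3.847
v 1.815 3.004 2.575
v 1.04 1.51 3.367
v 2.042 2.688 2.202
v 1.267 1.194 2.995
v 2.455 2.386 2.036
v 1.681 0.892 2.829
v 2.944 2.178 2.122
v 2.17 0.684 2.914
v 3.378 2.119 2.435
v 2.603 0.625 3.228
v 3.64 2.226 2.893
v 2.865 0.733 3.686
v 3.66 2.47 3.373
v 2.885 0.976 4.165
f 2 1 5
f 2 5 3
f 3 5 6
f 3 6 4
f 5 1 7
f 5 7 6
f 6 7 8
f 6 8 4
f 7 1 9
f 7 9 8
f 8 9 10
f 8 10 4
f 9 1 11
f 9 11 10
f 10 11 12
f 10 12 4
f 11 1 13
f 11 13 12
f 12 13 14
f 12 14 4
f 13 1 15
f 13 15 14
f 14 15 16
f 14 16 4
f 15 1 17
f 15 17 16
f 16 17 18
f 16 18 4
f 17 1 2
f 17 2 18
f 18 2 3
f 18 3 4
f 20 22 19
f 23 20 19
f 19 22 21
f 21 23 19
f 20 26 22
f 24 20 23
f 24 26 20
f 22 26 21
f 25 23 21
f 21 26 25
f 25 24 23
f 26 24 25
f 28 27 30
f 28 30 29
f 30 27 31
f 30 31 29
f 31 27 32
f 31 32 29
f 32 27 33
f 32 33 29
f 33 27 34
f 33 34 29
f 34 27 35
f 34 35 29
f 35 27 36
f 35 36 29
f 36 27 37
f 36 37 29
f 37 27 38
f 37 38 29
f 38 27 39
f 38 39 29
f 39 27 40
f 39 40 29
f 40 27 41
f 40 41 29
f 41 27 42
f 41 42 29
f 42 27 28
f 42 28 29
f 44 43 47
f 44 47 45
f 45 47 48
f 45 48 46
f 47 43 49
f 47 49 48
f 48 49 50
f 48 50 46
f 49 43 51
f 49 51 50
f 50 51 52
f 50 52 46
f 51 43 53
f 51 53 52
f 52 53 54
f 52 54 46
f 53 43 55
f 53 55 54
f 54 55 56
f 54 56 46
f 55 43 57
f 55 57 56
f 56 57 58
f 56 58 46
f 57 43 59
f 57 59 58
f 58 59 60
f 58 60 46
f 59 43 61
f 59 61 60
f 60 61 62
f 60 62 46
f 61 43 63
f 61 63 62
f 62 63 64
f 62 64 46
f 63 43 65
f 63 65 64
f 64 65 66
f 64 66 46
f 65 43 67
f 65 67 66
f 66 67 68
f 66 68 46
f 67 43 69
f 67 69 68
f 68 69 70
f 68 70 46
f 69 43 44
f 69 44 70
f 70 44 45
f 70 45 46
f 72 71 75
f 72 75 73
f 73 75 76
f 73 76 74
f 75 71 77
f 75 77 76
f 76 77 78
f 76 78 74
f 77 71 79
f 77 79 78
f 78 79 80
f 78 80 74
f 79 71 81
f 79 81 80
f 80 81 82
f 80 82 74
f 81 71 83
f 81 83 82
f 82 83 84
f 82 84 74
f 83 71 85
f 83 85 84
f 84 85 86
f 84 86 74
f 85 71 87
f 85 87 86
f 86 87 88
f 86 88 74
f 87 71 89
f 87 89 88
f 88 89 90
f 88 90 74
f 89 71 91
f 89 91 90
f 90 91 92
f 90 92 74
f 91 71 93
f 91 93 92
f 92 93 94
f 92 94 74
f 93 71 95
f 93 95 94
f 94 95 96
f 94 96 74
f 95 71 72
f 95 72 96
f 96 72 73
f 96 73 74



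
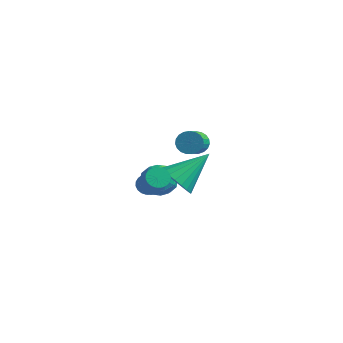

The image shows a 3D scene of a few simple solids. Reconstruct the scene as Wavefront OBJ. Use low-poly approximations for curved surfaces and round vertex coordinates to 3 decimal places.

v -1.933 0.231 -1.369
v -1.545 0.815 -2.019
v -0.775 -0.775 -1.581
v -0.387 -0.191 -2.231
v -0.395 0.06 -1.308
v -1.111 0.681 -1.177
v -1.209 -0.641 -2.423
v -1.925 -0.02 -2.292
v -1.097 0.276 -2.671
v -0.594 0.709 -1.982
v -1.726 -0.669 -1.618
v -1.223 -0.236 -0.929
v -1.84 0.611 -1.675
v -0.48 -0.571 -1.925
v -0.485 -0.424 -1.382
v -0.256 -0.081 -1.764
v -1.585 0.533 -1.18
v -1.357 0.876 -1.563
v -0.682 0.432 -1.145
v -0.963 -0.836 -2.037
v -0.735 -0.493 -2.42
v -2.064 0.121 -1.836
v -1.835 0.464 -2.218
v -1.638 -0.392 -2.455
v -1.349 0.638 -2.441
v -0.669 0.046 -2.566
v -1.152 -0.218 -2.678
v -1.573 0.147 -2.601
v -1.054 0.892 -2.036
v -0.373 0.301 -2.161
v -0.378 0.448 -1.618
v -0.799 0.814 -1.541
v -0.791 0.575 -2.419
v -1.947 -0.261 -1.439
v -1.266 -0.852 -1.564
v -1.521 -0.774 -2.059
v -1.942 -0.408 -1.982
v -1.651 -0.006 -1.034
v -0.971 -0.598 -1.159
v -0.747 -0.107 -0.999
v -1.168 0.258 -0.922
v -1.529 -0.535 -1.181
v -0.23 -2.338 -0.45
v 0.102 -2.57 -0.865
v 1.163 -3.374 0.435
v 0.83 -3.142 0.85
v 0.212 -2.359 -0.824
v 1.273 -3.163 0.475
v 0.246 -2.145 -0.719
v 1.307 -2.948 0.581
v 0.197 -1.964 -0.567
v 1.258 -2.767 0.732
v 0.074 -1.848 -0.395
v 1.135 -2.651 0.904
v -0.101 -1.816 -0.232
v 0.96 -2.62 1.067
v -0.299 -1.875 -0.107
v 0.762 -2.679 1.192
v -0.485 -2.014 -0.042
v 0.576 -2.817 1.258
v -0.627 -2.209 -0.046
v 0.434 -3.012 1.253
v -0.7 -2.426 -0.121
v 0.361 -3.23 1.179
v -0.692 -2.628 -0.252
v 0.369 -3.432 1.047
v -0.605 -2.78 -0.418
v 0.456 -3.584 0.882
v -0.452 -2.856 -0.589
v 0.609 -3.659 0.711
v -0.262 -2.842 -0.736
v 0.799 -3.645 0.564
v -0.066 -2.741 -0.833
v 0.995 -3.544 0.466
v -1.385 3.672 -1.248
v -0.869 3.583 -1.682
v -0.28 2.039 -0.666
v -0.795 2.128 -0.232
v -0.754 3.754 -1.489
v -0.165 2.21 -0.473
v -0.748 3.911 -1.254
v -0.159 2.367 -0.238
v -0.852 4.027 -1.018
v -0.263 2.483 -0.002
v -1.048 4.081 -0.821
v -0.459 2.537 0.195
v -1.303 4.065 -0.699
v -0.713 2.521 0.317
v -1.571 3.98 -0.671
v -0.982 2.436 0.345
v -1.807 3.843 -0.743
v -1.218 2.299 0.273
v -1.971 3.675 -0.903
v -1.381 2.132 0.113
v -2.032 3.508 -1.122
v -1.443 1.964 -0.106
v -1.982 3.368 -1.363
v -1.393 1.824 -0.347
v -1.829 3.281 -1.584
v -1.239 1.738 -0.568
v -1.599 3.262 -1.747
v -1.009 1.718 -0.731
v -1.331 3.314 -1.823
v -0.742 1.77 -0.807
v -1.073 3.427 -1.801
v -0.484 1.883 -0.785
v 0.469 -1.148 -0.625
v 1.257 -1.069 -1.253
v 1.311 0.428 0.625
v 0.986 -0.794 -1.418
v 0.626 -0.58 -1.446
v 0.238 -0.464 -1.332
v -0.109 -0.466 -1.095
v -0.356 -0.586 -0.778
v -0.46 -0.803 -0.434
v -0.404 -1.08 -0.123
v -0.197 -1.368 0.101
v 0.126 -1.619 0.199
v 0.508 -1.788 0.155
v 0.883 -1.846 -0.024
v 1.187 -1.783 -0.307
v 1.367 -1.611 -0.645
v 1.391 -1.358 -0.98
f 1 38 17
f 38 12 41
f 17 41 6
f 38 41 17
f 1 17 13
f 17 6 18
f 13 18 2
f 17 18 13
f 1 13 22
f 13 2 23
f 22 23 8
f 13 23 22
f 1 22 34
f 22 8 37
f 34 37 11
f 22 37 34
f 1 34 38
f 34 11 42
f 38 42 12
f 34 42 38
f 2 18 29
f 18 6 32
f 29 32 10
f 18 32 29
f 6 41 19
f 41 12 40
f 19 40 5
f 41 40 19
f 12 42 39
f 42 11 35
f 39 35 3
f 42 35 39
f 11 37 36
f 37 8 24
f 36 24 7
f 37 24 36
f 8 23 28
f 23 2 25
f 28 25 9
f 23 25 28
f 4 30 16
f 30 10 31
f 16 31 5
f 30 31 16
f 4 16 14
f 16 5 15
f 14 15 3
f 16 15 14
f 4 14 21
f 14 3 20
f 21 20 7
f 14 20 21
f 4 21 26
f 21 7 27
f 26 27 9
f 21 27 26
f 4 26 30
f 26 9 33
f 30 33 10
f 26 33 30
f 5 31 19
f 31 10 32
f 19 32 6
f 31 32 19
f 3 15 39
f 15 5 40
f 39 40 12
f 15 40 39
f 7 20 36
f 20 3 35
f 36 35 11
f 20 35 36
f 9 27 28
f 27 7 24
f 28 24 8
f 27 24 28
f 10 33 29
f 33 9 25
f 29 25 2
f 33 25 29
f 44 43 47
f 44 47 45
f 45 47 48
f 45 48 46
f 47 43 49
f 47 49 48
f 48 49 50
f 48 50 46
f 49 43 51
f 49 51 50
f 50 51 52
f 50 52 46
f 51 43 53
f 51 53 52
f 52 53 54
f 52 54 46
f 53 43 55
f 53 55 54
f 54 55 56
f 54 56 46
f 55 43 57
f 55 57 56
f 56 57 58
f 56 58 46
f 57 43 59
f 57 59 58
f 58 59 60
f 58 60 46
f 59 43 61
f 59 61 60
f 60 61 62
f 60 62 46
f 61 43 63
f 61 63 62
f 62 63 64
f 62 64 46
f 63 43 65
f 63 65 64
f 64 65 66
f 64 66 46
f 65 43 67
f 65 67 66
f 66 67 68
f 66 68 46
f 67 43 69
f 67 69 68
f 68 69 70
f 68 70 46
f 69 43 71
f 69 71 70
f 70 71 72
f 70 72 46
f 71 43 73
f 71 73 72
f 72 73 74
f 72 74 46
f 73 43 44
f 73 44 74
f 74 44 45
f 74 45 46
f 76 75 79
f 76 79 77
f 77 79 80
f 77 80 78
f 79 75 81
f 79 81 80
f 80 81 82
f 80 82 78
f 81 75 83
f 81 83 82
f 82 83 84
f 82 84 78
f 83 75 85
f 83 85 84
f 84 85 86
f 84 86 78
f 85 75 87
f 85 87 86
f 86 87 88
f 86 88 78
f 87 75 89
f 87 89 88
f 88 89 90
f 88 90 78
f 89 75 91
f 89 91 90
f 90 91 92
f 90 92 78
f 91 75 93
f 91 93 92
f 92 93 94
f 92 94 78
f 93 75 95
f 93 95 94
f 94 95 96
f 94 96 78
f 95 75 97
f 95 97 96
f 96 97 98
f 96 98 78
f 97 75 99
f 97 99 98
f 98 99 100
f 98 100 78
f 99 75 101
f 99 101 100
f 100 101 102
f 100 102 78
f 101 75 103
f 101 103 102
f 102 103 104
f 102 104 78
f 103 75 105
f 103 105 104
f 104 105 106
f 104 106 78
f 105 75 76
f 105 76 106
f 106 76 77
f 106 77 78
f 108 107 110
f 108 110 109
f 110 107 111
f 110 111 109
f 111 107 112
f 111 112 109
f 112 107 113
f 112 113 109
f 113 107 114
f 113 114 109
f 114 107 115
f 114 115 109
f 115 107 116
f 115 116 109
f 116 107 117
f 116 117 109
f 117 107 118
f 117 118 109
f 118 107 119
f 118 119 109
f 119 107 120
f 119 120 109
f 120 107 121
f 120 121 109
f 121 107 122
f 121 122 109
f 122 107 123
f 122 123 109
f 123 107 108
f 123 108 109



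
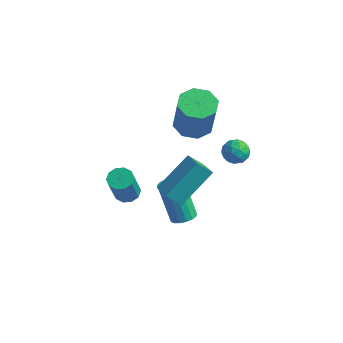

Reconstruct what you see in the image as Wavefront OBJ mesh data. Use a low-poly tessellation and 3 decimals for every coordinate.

v 2.303 1.499 -0.232
v 2.948 1.442 -0.013
v 2.052 0.538 0.253
v 2.697 0.481 0.472
v 2.289 0.962 0.734
v 2.444 1.556 0.434
v 2.556 0.424 -0.194
v 2.711 1.018 -0.494
v 3.104 0.777 0.01
v 2.939 1.11 0.584
v 2.061 0.87 -0.344
v 1.896 1.203 0.23
v 2.647 1.555 -0.165
v 2.353 0.425 0.405
v 2.113 0.708 0.559
v 2.492 0.674 0.688
v 2.351 1.622 0.098
v 2.73 1.589 0.226
v 2.343 1.307 0.666
v 2.27 0.391 0.014
v 2.649 0.358 0.142
v 2.508 1.306 -0.448
v 2.887 1.272 -0.319
v 2.657 0.673 -0.426
v 3.118 1.13 -0.023
v 2.971 0.565 0.263
v 2.888 0.532 -0.129
v 2.979 0.881 -0.306
v 3.021 1.326 0.314
v 2.874 0.761 0.6
v 2.634 1.044 0.754
v 2.725 1.393 0.577
v 3.113 0.935 0.328
v 2.126 1.219 -0.36
v 1.979 0.654 -0.074
v 2.275 0.587 -0.337
v 2.366 0.936 -0.514
v 2.029 1.415 -0.023
v 1.882 0.85 0.263
v 2.021 1.099 0.546
v 2.112 1.448 0.369
v 1.887 1.045 -0.088
v -2.162 -0.998 -4.114
v -1.659 -0.614 -4.023
v -1.374 -1.399 -2.294
v -1.878 -1.782 -2.386
v -1.98 -0.428 -3.886
v -1.695 -1.213 -2.157
v -2.371 -0.46 -3.836
v -2.086 -1.245 -2.107
v -2.682 -0.698 -3.893
v -2.397 -1.482 -2.164
v -2.795 -1.049 -4.034
v -2.51 -1.834 -2.305
v -2.666 -1.381 -4.206
v -2.381 -2.166 -2.477
v -2.345 -1.567 -4.343
v -2.06 -2.352 -2.614
v -1.954 -1.535 -4.393
v -1.669 -2.32 -2.664
v -1.643 -1.298 -4.336
v -1.358 -2.082 -2.607
v -1.53 -0.946 -4.195
v -1.245 -1.731 -2.466
v 2.183 -4.086 1.09
v 2.602 -2.528 2.418
v 2.607 -3.546 0.322
v 3.026 -1.988 1.65
v 2.974 -4.452 1.27
v 3.393 -2.894 2.598
v 3.398 -3.912 0.502
v 3.817 -2.354 1.83
v -0.733 2.047 -0.424
v 0.188 2.183 -0.66
v 0.773 1.77 1.388
v -0.147 1.633 1.624
v -0.141 2.802 -0.441
v 0.444 2.389 1.608
v -0.817 2.979 -0.212
v -0.231 2.566 1.836
v -1.443 2.61 -0.107
v -0.857 2.196 1.941
v -1.653 1.91 -0.188
v -1.068 1.497 1.86
v -1.324 1.291 -0.408
v -0.739 0.878 1.641
v -0.649 1.114 -0.636
v -0.063 0.701 1.412
v -0.023 1.484 -0.741
v 0.563 1.07 1.307
v 1.406 -1.303 -3.612
v 1.855 -1.659 -3.376
v 0.984 -1.512 -1.493
v 0.534 -1.157 -1.728
v 1.961 -1.383 -3.348
v 1.09 -1.237 -1.465
v 1.94 -1.089 -3.381
v 1.069 -0.942 -1.498
v 1.796 -0.844 -3.467
v 0.925 -0.697 -1.584
v 1.563 -0.704 -3.585
v 0.692 -0.558 -1.702
v 1.293 -0.701 -3.71
v 0.422 -0.555 -1.827
v 1.05 -0.837 -3.812
v 0.179 -0.69 -1.929
v 0.888 -1.079 -3.869
v 0.017 -0.933 -1.985
v 0.844 -1.372 -3.866
v -0.027 -1.226 -1.983
v 0.929 -1.65 -3.805
v 0.058 -1.504 -1.922
v 1.124 -1.848 -3.7
v 0.253 -1.702 -1.816
v 1.382 -1.922 -3.574
v 0.511 -1.775 -1.691
v 1.647 -1.853 -3.457
v 0.775 -1.707 -1.574
f 1 38 17
f 38 12 41
f 17 41 6
f 38 41 17
f 1 17 13
f 17 6 18
f 13 18 2
f 17 18 13
f 1 13 22
f 13 2 23
f 22 23 8
f 13 23 22
f 1 22 34
f 22 8 37
f 34 37 11
f 22 37 34
f 1 34 38
f 34 11 42
f 38 42 12
f 34 42 38
f 2 18 29
f 18 6 32
f 29 32 10
f 18 32 29
f 6 41 19
f 41 12 40
f 19 40 5
f 41 40 19
f 12 42 39
f 42 11 35
f 39 35 3
f 42 35 39
f 11 37 36
f 37 8 24
f 36 24 7
f 37 24 36
f 8 23 28
f 23 2 25
f 28 25 9
f 23 25 28
f 4 30 16
f 30 10 31
f 16 31 5
f 30 31 16
f 4 16 14
f 16 5 15
f 14 15 3
f 16 15 14
f 4 14 21
f 14 3 20
f 21 20 7
f 14 20 21
f 4 21 26
f 21 7 27
f 26 27 9
f 21 27 26
f 4 26 30
f 26 9 33
f 30 33 10
f 26 33 30
f 5 31 19
f 31 10 32
f 19 32 6
f 31 32 19
f 3 15 39
f 15 5 40
f 39 40 12
f 15 40 39
f 7 20 36
f 20 3 35
f 36 35 11
f 20 35 36
f 9 27 28
f 27 7 24
f 28 24 8
f 27 24 28
f 10 33 29
f 33 9 25
f 29 25 2
f 33 25 29
f 44 43 47
f 44 47 45
f 45 47 48
f 45 48 46
f 47 43 49
f 47 49 48
f 48 49 50
f 48 50 46
f 49 43 51
f 49 51 50
f 50 51 52
f 50 52 46
f 51 43 53
f 51 53 52
f 52 53 54
f 52 54 46
f 53 43 55
f 53 55 54
f 54 55 56
f 54 56 46
f 55 43 57
f 55 57 56
f 56 57 58
f 56 58 46
f 57 43 59
f 57 59 58
f 58 59 60
f 58 60 46
f 59 43 61
f 59 61 60
f 60 61 62
f 60 62 46
f 61 43 63
f 61 63 62
f 62 63 64
f 62 64 46
f 63 43 44
f 63 44 64
f 64 44 45
f 64 45 46
f 66 68 65
f 69 66 65
f 65 68 67
f 67 69 65
f 66 72 68
f 70 66 69
f 70 72 66
f 68 72 67
f 71 69 67
f 67 72 71
f 71 70 69
f 72 70 71
f 74 73 77
f 74 77 75
f 75 77 78
f 75 78 76
f 77 73 79
f 77 79 78
f 78 79 80
f 78 80 76
f 79 73 81
f 79 81 80
f 80 81 82
f 80 82 76
f 81 73 83
f 81 83 82
f 82 83 84
f 82 84 76
f 83 73 85
f 83 85 84
f 84 85 86
f 84 86 76
f 85 73 87
f 85 87 86
f 86 87 88
f 86 88 76
f 87 73 89
f 87 89 88
f 88 89 90
f 88 90 76
f 89 73 74
f 89 74 90
f 90 74 75
f 90 75 76
f 92 91 95
f 92 95 93
f 93 95 96
f 93 96 94
f 95 91 97
f 95 97 96
f 96 97 98
f 96 98 94
f 97 91 99
f 97 99 98
f 98 99 100
f 98 100 94
f 99 91 101
f 99 101 100
f 100 101 102
f 100 102 94
f 101 91 103
f 101 103 102
f 102 103 104
f 102 104 94
f 103 91 105
f 103 105 104
f 104 105 106
f 104 106 94
f 105 91 107
f 105 107 106
f 106 107 108
f 106 108 94
f 107 91 109
f 107 109 108
f 108 109 110
f 108 110 94
f 109 91 111
f 109 111 110
f 110 111 112
f 110 112 94
f 111 91 113
f 111 113 112
f 112 113 114
f 112 114 94
f 113 91 115
f 113 115 114
f 114 115 116
f 114 116 94
f 115 91 117
f 115 117 116
f 116 117 118
f 116 118 94
f 117 91 92
f 117 92 118
f 118 92 93
f 118 93 94



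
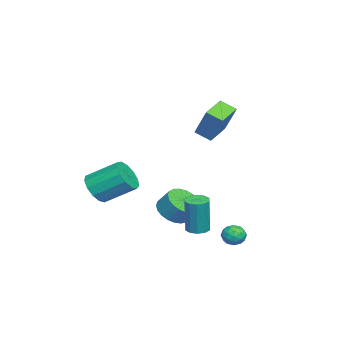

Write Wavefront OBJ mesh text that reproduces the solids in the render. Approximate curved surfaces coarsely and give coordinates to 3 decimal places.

v -1.185 -0.573 -2.858
v -0.608 0 -3.472
v -0.357 0.687 -2.597
v -0.935 0.113 -1.982
v -0.987 0.186 -3.509
v -0.737 0.872 -2.634
v -1.401 0.24 -3.434
v -1.151 0.927 -2.559
v -1.777 0.154 -3.259
v -1.527 0.84 -2.383
v -2.051 -0.058 -3.014
v -1.801 0.628 -2.139
v -2.176 -0.359 -2.742
v -1.926 0.327 -1.867
v -2.129 -0.697 -2.491
v -1.878 -0.011 -1.615
v -1.918 -1.014 -2.302
v -1.668 -0.328 -1.427
v -1.581 -1.254 -2.21
v -1.331 -0.568 -1.335
v -1.176 -1.377 -2.23
v -0.926 -0.691 -1.355
v -0.772 -1.361 -2.358
v -0.522 -0.674 -1.483
v -0.439 -1.208 -2.573
v -0.189 -0.522 -1.698
v -0.236 -0.946 -2.837
v 0.014 -0.26 -1.961
v -0.196 -0.619 -3.104
v 0.054 0.067 -2.229
v -0.328 -0.284 -3.329
v -0.078 0.402 -2.454
v 0.253 -4.282 -1.076
v 1.179 -4.457 -0.711
v 1.072 -2.772 0.361
v 0.147 -2.598 -0.004
v 1.248 -4.15 -1.185
v 1.142 -2.465 -0.113
v 1.002 -3.886 -1.625
v 0.896 -2.201 -0.553
v 0.518 -3.747 -1.891
v 0.412 -2.062 -0.818
v -0.05 -3.779 -1.898
v -0.156 -2.094 -0.825
v -0.522 -3.97 -1.644
v -0.628 -2.285 -0.571
v -0.748 -4.261 -1.21
v -0.854 -2.576 -0.137
v -0.656 -4.558 -0.733
v -0.762 -2.873 0.339
v -0.276 -4.768 -0.366
v -0.382 -3.083 0.707
v 0.273 -4.824 -0.224
v 0.167 -3.139 0.849
v 0.815 -4.708 -0.353
v 0.709 -3.023 0.72
v 0.736 1.2 -3.195
v 1.331 0.949 -3.273
v 1.618 0.97 -1.143
v 1.024 1.22 -1.065
v 1.363 1.349 -3.281
v 1.65 1.37 -1.151
v 1.155 1.692 -3.257
v 1.443 1.713 -1.126
v 0.788 1.847 -3.209
v 1.076 1.868 -1.078
v 0.401 1.755 -3.155
v 0.688 1.776 -1.025
v 0.142 1.45 -3.117
v 0.429 1.471 -0.987
v 0.11 1.05 -3.109
v 0.397 1.071 -0.979
v 0.317 0.707 -3.134
v 0.605 0.728 -1.003
v 0.684 0.552 -3.182
v 0.972 0.573 -1.051
v 1.072 0.644 -3.235
v 1.359 0.665 -1.105
v 0.763 3.027 -3
v 1.143 3.484 -2.662
v 1.577 2.896 -3.738
v 1.957 3.353 -3.4
v 1.825 2.743 -3.12
v 1.322 2.824 -2.664
v 1.398 3.556 -3.736
v 0.895 3.637 -3.28
v 1.536 3.81 -3.117
v 1.8 3.308 -2.736
v 0.92 3.072 -3.664
v 1.184 2.57 -3.283
v 0.882 3.267 -2.767
v 1.838 3.113 -3.633
v 1.761 2.755 -3.469
v 1.984 3.023 -3.27
v 0.987 2.879 -2.768
v 1.21 3.147 -2.569
v 1.611 2.712 -2.838
v 1.51 3.233 -3.831
v 1.733 3.501 -3.632
v 0.736 3.357 -3.13
v 0.959 3.625 -2.931
v 1.109 3.668 -3.562
v 1.336 3.727 -2.835
v 1.814 3.65 -3.268
v 1.485 3.77 -3.466
v 1.19 3.817 -3.198
v 1.491 3.432 -2.611
v 1.969 3.355 -3.044
v 1.892 2.996 -2.88
v 1.596 3.044 -2.612
v 1.722 3.624 -2.878
v 0.751 3.025 -3.356
v 1.229 2.948 -3.789
v 1.124 3.336 -3.788
v 0.828 3.384 -3.52
v 0.906 2.73 -3.132
v 1.384 2.653 -3.565
v 1.53 2.563 -3.202
v 1.235 2.61 -2.934
v 0.998 2.756 -3.522
v -3.774 -0.051 1.938
v -5.142 0.393 2.398
v -3.643 0.858 1.45
v -5.011 1.302 1.909
v -2.929 0.758 3.671
v -4.297 1.202 4.13
v -2.798 1.667 3.182
v -4.166 2.111 3.642
f 2 1 5
f 2 5 3
f 3 5 6
f 3 6 4
f 5 1 7
f 5 7 6
f 6 7 8
f 6 8 4
f 7 1 9
f 7 9 8
f 8 9 10
f 8 10 4
f 9 1 11
f 9 11 10
f 10 11 12
f 10 12 4
f 11 1 13
f 11 13 12
f 12 13 14
f 12 14 4
f 13 1 15
f 13 15 14
f 14 15 16
f 14 16 4
f 15 1 17
f 15 17 16
f 16 17 18
f 16 18 4
f 17 1 19
f 17 19 18
f 18 19 20
f 18 20 4
f 19 1 21
f 19 21 20
f 20 21 22
f 20 22 4
f 21 1 23
f 21 23 22
f 22 23 24
f 22 24 4
f 23 1 25
f 23 25 24
f 24 25 26
f 24 26 4
f 25 1 27
f 25 27 26
f 26 27 28
f 26 28 4
f 27 1 29
f 27 29 28
f 28 29 30
f 28 30 4
f 29 1 31
f 29 31 30
f 30 31 32
f 30 32 4
f 31 1 2
f 31 2 32
f 32 2 3
f 32 3 4
f 34 33 37
f 34 37 35
f 35 37 38
f 35 38 36
f 37 33 39
f 37 39 38
f 38 39 40
f 38 40 36
f 39 33 41
f 39 41 40
f 40 41 42
f 40 42 36
f 41 33 43
f 41 43 42
f 42 43 44
f 42 44 36
f 43 33 45
f 43 45 44
f 44 45 46
f 44 46 36
f 45 33 47
f 45 47 46
f 46 47 48
f 46 48 36
f 47 33 49
f 47 49 48
f 48 49 50
f 48 50 36
f 49 33 51
f 49 51 50
f 50 51 52
f 50 52 36
f 51 33 53
f 51 53 52
f 52 53 54
f 52 54 36
f 53 33 55
f 53 55 54
f 54 55 56
f 54 56 36
f 55 33 34
f 55 34 56
f 56 34 35
f 56 35 36
f 58 57 61
f 58 61 59
f 59 61 62
f 59 62 60
f 61 57 63
f 61 63 62
f 62 63 64
f 62 64 60
f 63 57 65
f 63 65 64
f 64 65 66
f 64 66 60
f 65 57 67
f 65 67 66
f 66 67 68
f 66 68 60
f 67 57 69
f 67 69 68
f 68 69 70
f 68 70 60
f 69 57 71
f 69 71 70
f 70 71 72
f 70 72 60
f 71 57 73
f 71 73 72
f 72 73 74
f 72 74 60
f 73 57 75
f 73 75 74
f 74 75 76
f 74 76 60
f 75 57 77
f 75 77 76
f 76 77 78
f 76 78 60
f 77 57 58
f 77 58 78
f 78 58 59
f 78 59 60
f 79 116 95
f 116 90 119
f 95 119 84
f 116 119 95
f 79 95 91
f 95 84 96
f 91 96 80
f 95 96 91
f 79 91 100
f 91 80 101
f 100 101 86
f 91 101 100
f 79 100 112
f 100 86 115
f 112 115 89
f 100 115 112
f 79 112 116
f 112 89 120
f 116 120 90
f 112 120 116
f 80 96 107
f 96 84 110
f 107 110 88
f 96 110 107
f 84 119 97
f 119 90 118
f 97 118 83
f 119 118 97
f 90 120 117
f 120 89 113
f 117 113 81
f 120 113 117
f 89 115 114
f 115 86 102
f 114 102 85
f 115 102 114
f 86 101 106
f 101 80 103
f 106 103 87
f 101 103 106
f 82 108 94
f 108 88 109
f 94 109 83
f 108 109 94
f 82 94 92
f 94 83 93
f 92 93 81
f 94 93 92
f 82 92 99
f 92 81 98
f 99 98 85
f 92 98 99
f 82 99 104
f 99 85 105
f 104 105 87
f 99 105 104
f 82 104 108
f 104 87 111
f 108 111 88
f 104 111 108
f 83 109 97
f 109 88 110
f 97 110 84
f 109 110 97
f 81 93 117
f 93 83 118
f 117 118 90
f 93 118 117
f 85 98 114
f 98 81 113
f 114 113 89
f 98 113 114
f 87 105 106
f 105 85 102
f 106 102 86
f 105 102 106
f 88 111 107
f 111 87 103
f 107 103 80
f 111 103 107
f 122 124 121
f 125 122 121
f 121 124 123
f 123 125 121
f 122 128 124
f 126 122 125
f 126 128 122
f 124 128 123
f 127 125 123
f 123 128 127
f 127 126 125
f 128 126 127



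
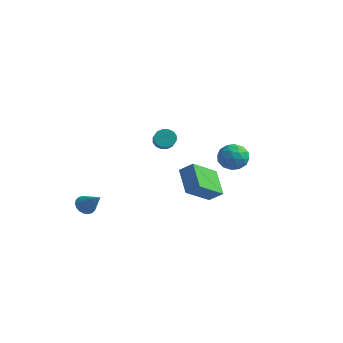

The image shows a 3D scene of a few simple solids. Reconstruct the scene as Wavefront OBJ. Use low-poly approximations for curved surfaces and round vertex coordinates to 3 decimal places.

v -0.533 -0.376 0.043
v -0.242 -0.505 -0.406
v 0.344 -1.112 0.149
v 0.053 -0.984 0.597
v -0.111 -0.278 -0.296
v 0.475 -0.885 0.259
v -0.093 -0.077 -0.095
v 0.493 -0.684 0.46
v -0.193 0.044 0.143
v 0.394 -0.563 0.697
v -0.384 0.052 0.354
v 0.203 -0.555 0.908
v -0.615 -0.055 0.481
v -0.028 -0.662 1.036
v -0.824 -0.248 0.491
v -0.238 -0.855 1.046
v -0.955 -0.475 0.381
v -0.369 -1.082 0.936
v -0.973 -0.676 0.18
v -0.387 -1.283 0.735
v -0.874 -0.797 -0.057
v -0.287 -1.404 0.497
v -0.683 -0.805 -0.268
v -0.096 -1.412 0.286
v -0.452 -0.698 -0.396
v 0.135 -1.305 0.159
v 2.527 -2.546 -1.604
v 1.522 -1.786 -0.753
v 2.77 -1.105 -2.603
v 1.766 -0.345 -1.751
v 3.154 -2.295 -1.089
v 2.15 -1.535 -0.237
v 3.398 -0.854 -2.087
v 2.393 -0.094 -1.236
v 1.474 3.292 -2.28
v 1.995 2.69 -2.008
v 0.485 2.79 -1.492
v 1.006 2.188 -1.22
v 1.135 2.989 -0.997
v 1.746 3.3 -1.485
v 0.734 2.18 -2.015
v 1.345 2.491 -2.503
v 1.538 2.004 -1.845
v 1.786 2.504 -1.215
v 0.694 2.976 -2.285
v 0.942 3.476 -1.655
v 1.821 3.035 -2.214
v 0.659 2.445 -1.286
v 0.734 2.916 -1.156
v 1.041 2.562 -0.996
v 1.675 3.393 -1.906
v 1.982 3.04 -1.746
v 1.476 3.215 -1.151
v 0.498 2.44 -1.754
v 0.805 2.087 -1.594
v 1.439 2.918 -2.504
v 1.746 2.564 -2.344
v 1.004 2.265 -2.349
v 1.859 2.278 -1.958
v 1.278 1.983 -1.494
v 1.118 1.978 -1.962
v 1.477 2.161 -2.248
v 2.005 2.572 -1.588
v 1.424 2.277 -1.124
v 1.499 2.748 -0.993
v 1.859 2.93 -1.28
v 1.736 2.168 -1.492
v 1.056 3.203 -2.376
v 0.475 2.908 -1.912
v 0.621 2.55 -2.22
v 0.981 2.732 -2.507
v 1.202 3.497 -2.006
v 0.621 3.202 -1.542
v 1.003 3.319 -1.252
v 1.362 3.502 -1.538
v 0.744 3.312 -2.008
v -2.457 -3.881 -3.561
v -2.211 -4.289 -3.873
v -1.443 -3.959 -2.659
v -2.11 -4.077 -3.969
v -2.078 -3.826 -3.983
v -2.121 -3.585 -3.914
v -2.231 -3.404 -3.775
v -2.385 -3.316 -3.593
v -2.554 -3.341 -3.406
v -2.704 -3.473 -3.249
v -2.805 -3.685 -3.154
v -2.837 -3.936 -3.139
v -2.794 -4.177 -3.208
v -2.684 -4.358 -3.347
v -2.53 -4.445 -3.529
v -2.361 -4.421 -3.717
f 2 1 5
f 2 5 3
f 3 5 6
f 3 6 4
f 5 1 7
f 5 7 6
f 6 7 8
f 6 8 4
f 7 1 9
f 7 9 8
f 8 9 10
f 8 10 4
f 9 1 11
f 9 11 10
f 10 11 12
f 10 12 4
f 11 1 13
f 11 13 12
f 12 13 14
f 12 14 4
f 13 1 15
f 13 15 14
f 14 15 16
f 14 16 4
f 15 1 17
f 15 17 16
f 16 17 18
f 16 18 4
f 17 1 19
f 17 19 18
f 18 19 20
f 18 20 4
f 19 1 21
f 19 21 20
f 20 21 22
f 20 22 4
f 21 1 23
f 21 23 22
f 22 23 24
f 22 24 4
f 23 1 25
f 23 25 24
f 24 25 26
f 24 26 4
f 25 1 2
f 25 2 26
f 26 2 3
f 26 3 4
f 28 30 27
f 31 28 27
f 27 30 29
f 29 31 27
f 28 34 30
f 32 28 31
f 32 34 28
f 30 34 29
f 33 31 29
f 29 34 33
f 33 32 31
f 34 32 33
f 35 72 51
f 72 46 75
f 51 75 40
f 72 75 51
f 35 51 47
f 51 40 52
f 47 52 36
f 51 52 47
f 35 47 56
f 47 36 57
f 56 57 42
f 47 57 56
f 35 56 68
f 56 42 71
f 68 71 45
f 56 71 68
f 35 68 72
f 68 45 76
f 72 76 46
f 68 76 72
f 36 52 63
f 52 40 66
f 63 66 44
f 52 66 63
f 40 75 53
f 75 46 74
f 53 74 39
f 75 74 53
f 46 76 73
f 76 45 69
f 73 69 37
f 76 69 73
f 45 71 70
f 71 42 58
f 70 58 41
f 71 58 70
f 42 57 62
f 57 36 59
f 62 59 43
f 57 59 62
f 38 64 50
f 64 44 65
f 50 65 39
f 64 65 50
f 38 50 48
f 50 39 49
f 48 49 37
f 50 49 48
f 38 48 55
f 48 37 54
f 55 54 41
f 48 54 55
f 38 55 60
f 55 41 61
f 60 61 43
f 55 61 60
f 38 60 64
f 60 43 67
f 64 67 44
f 60 67 64
f 39 65 53
f 65 44 66
f 53 66 40
f 65 66 53
f 37 49 73
f 49 39 74
f 73 74 46
f 49 74 73
f 41 54 70
f 54 37 69
f 70 69 45
f 54 69 70
f 43 61 62
f 61 41 58
f 62 58 42
f 61 58 62
f 44 67 63
f 67 43 59
f 63 59 36
f 67 59 63
f 78 77 80
f 78 80 79
f 80 77 81
f 80 81 79
f 81 77 82
f 81 82 79
f 82 77 83
f 82 83 79
f 83 77 84
f 83 84 79
f 84 77 85
f 84 85 79
f 85 77 86
f 85 86 79
f 86 77 87
f 86 87 79
f 87 77 88
f 87 88 79
f 88 77 89
f 88 89 79
f 89 77 90
f 89 90 79
f 90 77 91
f 90 91 79
f 91 77 92
f 91 92 79
f 92 77 78
f 92 78 79

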